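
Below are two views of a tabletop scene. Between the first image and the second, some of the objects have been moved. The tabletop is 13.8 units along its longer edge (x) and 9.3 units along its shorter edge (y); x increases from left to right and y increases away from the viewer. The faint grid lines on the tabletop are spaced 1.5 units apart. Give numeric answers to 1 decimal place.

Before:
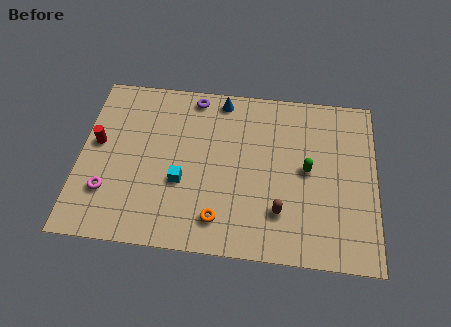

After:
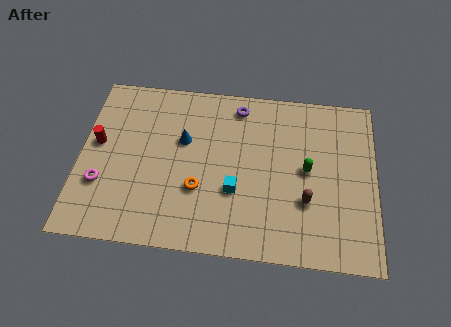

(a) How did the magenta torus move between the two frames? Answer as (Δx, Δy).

(-0.3, 0.4)

From the two frames, the magenta torus sits at roughly (1.4, 2.6) before and (1.1, 3.0) after.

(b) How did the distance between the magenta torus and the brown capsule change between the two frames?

+1.5

The distance was about 8.0 in the first image and 9.5 in the second, so they moved 1.5 units further apart.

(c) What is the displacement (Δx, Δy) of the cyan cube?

(2.5, -0.2)

The cyan cube started near (4.8, 3.5) and ended near (7.3, 3.3).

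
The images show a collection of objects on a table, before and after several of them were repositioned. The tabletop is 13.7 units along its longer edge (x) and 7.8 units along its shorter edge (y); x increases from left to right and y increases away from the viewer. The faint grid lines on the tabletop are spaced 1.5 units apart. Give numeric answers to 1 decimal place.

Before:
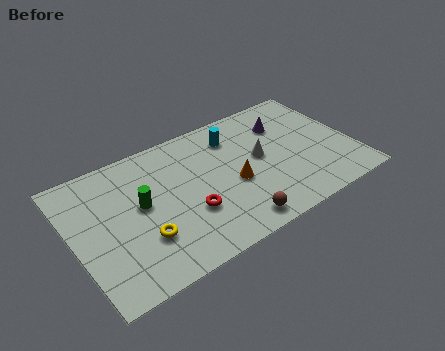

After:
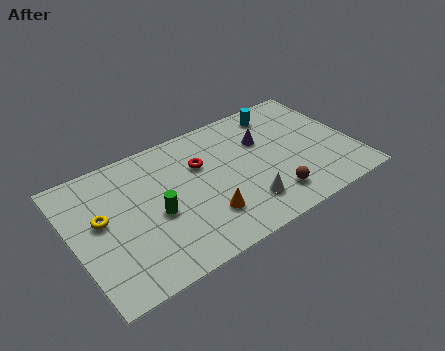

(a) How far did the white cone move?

2.7

The white cone was near (9.2, 4.2) before and (8.0, 1.8) after, so it travelled √(1.2² + 2.4²) ≈ 2.7 units.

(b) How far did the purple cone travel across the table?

1.3

From (10.7, 5.7) to (9.5, 5.2), the purple cone covered √(1.2² + 0.5²) ≈ 1.3 units.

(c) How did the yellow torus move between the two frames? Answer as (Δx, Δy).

(-1.7, 2.0)

The yellow torus was at about (3.1, 2.4) and moved to about (1.4, 4.4).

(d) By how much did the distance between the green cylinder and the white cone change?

-1.5

Before: roughly 5.9 units apart; after: 4.4. That's 1.5 units closer together.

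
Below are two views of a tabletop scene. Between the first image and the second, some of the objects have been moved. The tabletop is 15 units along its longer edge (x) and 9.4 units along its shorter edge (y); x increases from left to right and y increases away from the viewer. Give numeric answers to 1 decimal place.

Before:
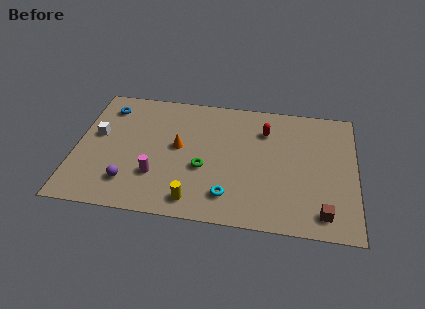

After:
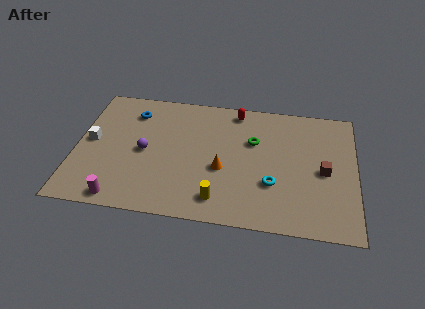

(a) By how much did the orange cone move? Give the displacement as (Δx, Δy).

(2.4, -1.3)

From the two frames, the orange cone sits at roughly (5.5, 5.1) before and (7.9, 3.8) after.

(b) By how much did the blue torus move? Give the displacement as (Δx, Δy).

(1.4, -0.2)

The blue torus was at about (1.5, 7.6) and moved to about (2.9, 7.4).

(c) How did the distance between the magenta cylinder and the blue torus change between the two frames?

+0.9

They were about 5.6 units apart before and 6.5 after — 0.9 units further apart.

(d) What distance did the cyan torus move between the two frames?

2.6

From (8.3, 1.9) to (10.6, 3.1), the cyan torus covered √(2.3² + 1.2²) ≈ 2.6 units.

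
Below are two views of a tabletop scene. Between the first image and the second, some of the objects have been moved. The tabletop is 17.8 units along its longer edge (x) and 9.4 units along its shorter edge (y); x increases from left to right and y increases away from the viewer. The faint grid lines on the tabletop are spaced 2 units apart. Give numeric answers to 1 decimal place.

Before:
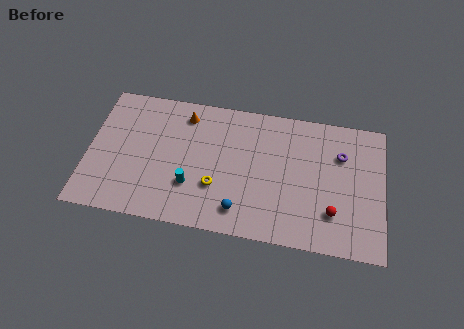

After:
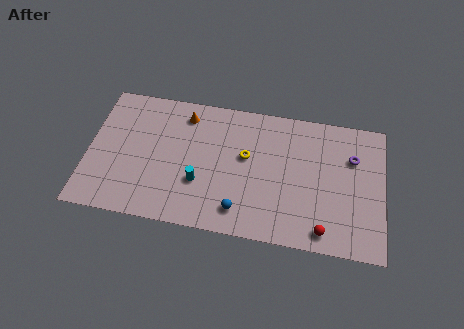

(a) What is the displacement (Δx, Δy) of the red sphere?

(-0.5, -1.3)

The red sphere was at about (14.8, 2.5) and moved to about (14.3, 1.2).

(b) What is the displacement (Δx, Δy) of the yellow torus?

(1.7, 2.4)

The yellow torus started near (7.8, 3.1) and ended near (9.5, 5.5).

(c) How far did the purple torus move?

0.7

The purple torus moved from about (15.2, 6.6) to (15.9, 6.5), a distance of √(0.7² + 0.1²) ≈ 0.7.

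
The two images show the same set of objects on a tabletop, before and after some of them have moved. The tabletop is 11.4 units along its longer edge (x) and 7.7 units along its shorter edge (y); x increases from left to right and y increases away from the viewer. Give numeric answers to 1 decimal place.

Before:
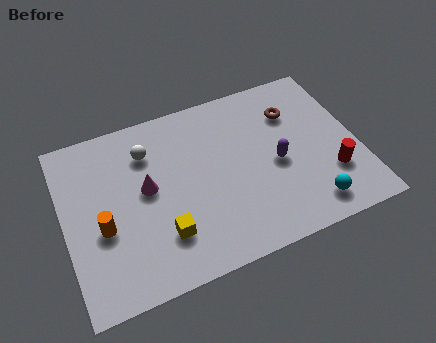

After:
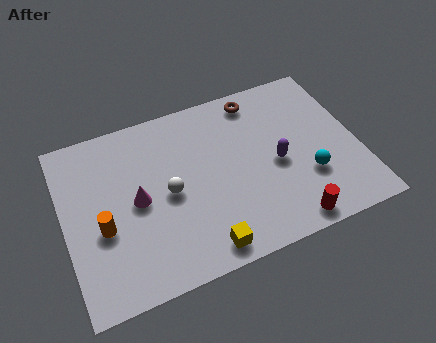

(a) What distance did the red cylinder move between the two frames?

2.4

From (10.2, 2.3) to (8.3, 0.8), the red cylinder covered √(1.9² + 1.5²) ≈ 2.4 units.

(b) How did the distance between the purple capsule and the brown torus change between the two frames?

+0.9

The distance was about 2.3 in the first image and 3.2 in the second, so they moved 0.9 units further apart.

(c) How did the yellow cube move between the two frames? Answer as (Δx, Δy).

(1.4, -1.1)

From the two frames, the yellow cube sits at roughly (3.6, 2.0) before and (5.0, 0.9) after.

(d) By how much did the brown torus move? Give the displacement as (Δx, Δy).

(-1.3, 1.1)

The brown torus started near (9.1, 5.6) and ended near (7.8, 6.7).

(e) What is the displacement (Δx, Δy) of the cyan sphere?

(0.1, 1.3)

The cyan sphere started near (9.2, 1.2) and ended near (9.3, 2.5).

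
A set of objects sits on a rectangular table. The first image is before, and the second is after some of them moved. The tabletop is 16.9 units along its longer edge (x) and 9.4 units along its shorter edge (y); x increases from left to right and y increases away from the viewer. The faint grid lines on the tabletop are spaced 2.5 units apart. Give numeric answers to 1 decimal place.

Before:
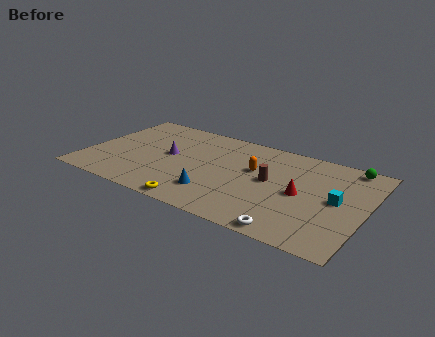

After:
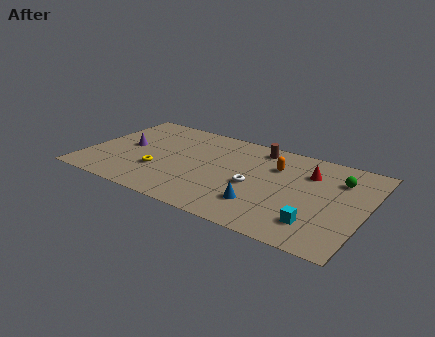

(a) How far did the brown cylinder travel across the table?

3.3

The brown cylinder was near (11.2, 5.0) before and (10.0, 8.1) after, so it travelled √(1.2² + 3.1²) ≈ 3.3 units.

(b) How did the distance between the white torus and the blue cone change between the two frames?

-3.2

The distance was about 5.0 in the first image and 1.8 in the second, so they moved 3.2 units closer together.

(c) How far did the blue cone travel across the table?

2.8

From (8.2, 2.3) to (11.0, 2.4), the blue cone covered √(2.8² + 0.1²) ≈ 2.8 units.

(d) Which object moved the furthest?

the white torus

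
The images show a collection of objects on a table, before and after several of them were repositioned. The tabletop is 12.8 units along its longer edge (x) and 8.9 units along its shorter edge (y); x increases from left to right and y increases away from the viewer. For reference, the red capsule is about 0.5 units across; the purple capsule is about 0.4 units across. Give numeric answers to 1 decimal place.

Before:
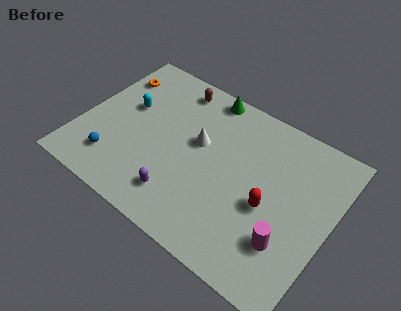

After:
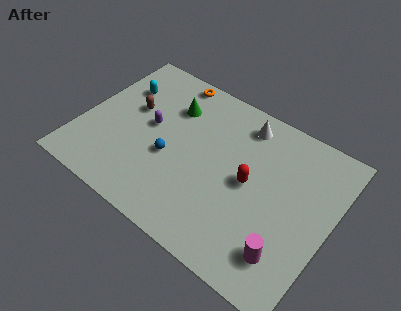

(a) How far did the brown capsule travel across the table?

3.0

The brown capsule was near (4.1, 7.7) before and (2.3, 5.3) after, so it travelled √(1.8² + 2.4²) ≈ 3.0 units.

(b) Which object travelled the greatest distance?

the purple capsule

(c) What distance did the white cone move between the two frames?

3.0

From (5.9, 5.2) to (7.8, 7.5), the white cone covered √(1.9² + 2.3²) ≈ 3.0 units.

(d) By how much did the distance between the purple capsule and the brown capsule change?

-4.9

Before: roughly 6.1 units apart; after: 1.2. That's 4.9 units closer together.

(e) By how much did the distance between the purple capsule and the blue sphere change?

-1.7

Before: roughly 3.5 units apart; after: 1.8. That's 1.7 units closer together.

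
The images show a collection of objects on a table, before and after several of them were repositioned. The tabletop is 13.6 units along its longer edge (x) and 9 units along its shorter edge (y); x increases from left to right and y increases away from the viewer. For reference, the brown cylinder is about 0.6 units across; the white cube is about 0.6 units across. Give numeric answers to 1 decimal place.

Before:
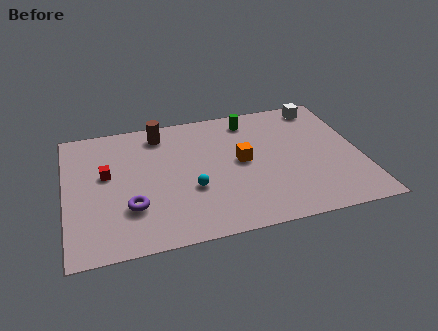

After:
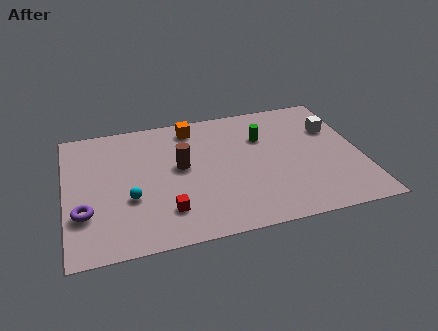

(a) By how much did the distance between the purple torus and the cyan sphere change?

-0.7

Before: roughly 2.9 units apart; after: 2.2. That's 0.7 units closer together.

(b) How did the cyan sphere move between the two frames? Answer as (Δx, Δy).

(-2.8, 0.0)

From the two frames, the cyan sphere sits at roughly (5.7, 3.3) before and (2.9, 3.3) after.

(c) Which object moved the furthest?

the red cube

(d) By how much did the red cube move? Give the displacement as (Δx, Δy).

(2.6, -3.1)

From the two frames, the red cube sits at roughly (1.9, 5.2) before and (4.5, 2.1) after.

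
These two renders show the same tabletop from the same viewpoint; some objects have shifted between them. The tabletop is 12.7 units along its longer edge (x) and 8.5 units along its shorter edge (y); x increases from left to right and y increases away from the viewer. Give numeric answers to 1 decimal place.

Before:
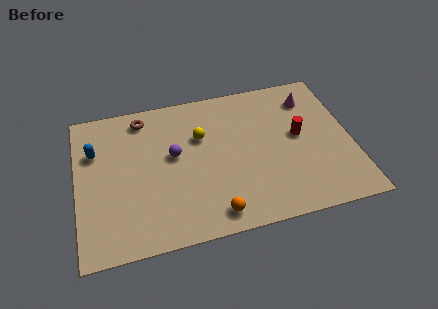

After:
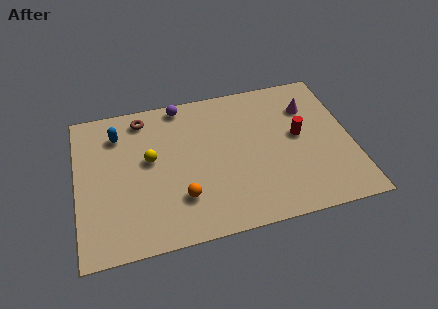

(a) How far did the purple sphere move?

2.9

The purple sphere moved from about (4.5, 4.8) to (5.0, 7.7), a distance of √(0.5² + 2.9²) ≈ 2.9.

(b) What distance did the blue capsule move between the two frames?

1.4

The blue capsule was near (0.9, 5.8) before and (2.0, 6.6) after, so it travelled √(1.1² + 0.8²) ≈ 1.4 units.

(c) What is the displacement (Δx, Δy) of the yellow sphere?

(-2.4, -0.8)

The yellow sphere was at about (5.8, 5.6) and moved to about (3.4, 4.8).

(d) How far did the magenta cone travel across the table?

0.5

From (11.0, 6.7) to (10.9, 6.2), the magenta cone covered √(0.1² + 0.5²) ≈ 0.5 units.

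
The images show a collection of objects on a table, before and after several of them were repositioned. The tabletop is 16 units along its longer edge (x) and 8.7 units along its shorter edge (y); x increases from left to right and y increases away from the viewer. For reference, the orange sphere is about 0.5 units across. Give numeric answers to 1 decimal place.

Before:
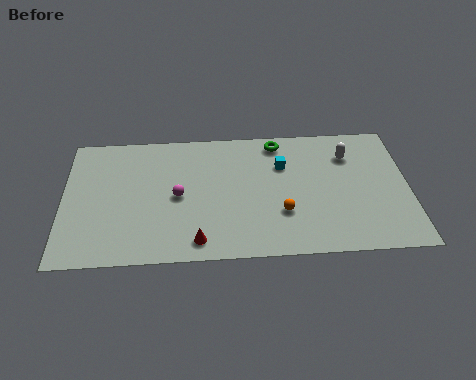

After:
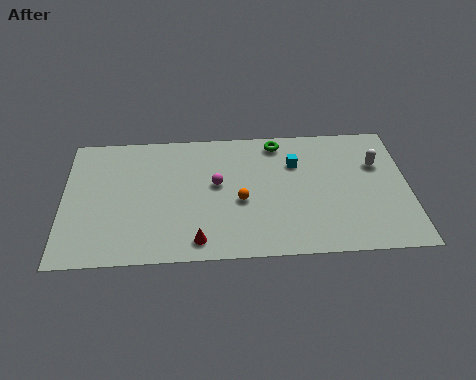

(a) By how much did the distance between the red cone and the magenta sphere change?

+0.7

They were about 3.1 units apart before and 3.8 after — 0.7 units further apart.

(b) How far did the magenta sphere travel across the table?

1.9

From (5.3, 4.2) to (7.1, 4.9), the magenta sphere covered √(1.8² + 0.7²) ≈ 1.9 units.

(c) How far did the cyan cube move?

0.6

The cyan cube moved from about (10.2, 6.0) to (10.8, 6.1), a distance of √(0.6² + 0.1²) ≈ 0.6.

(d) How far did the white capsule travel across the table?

1.5

From (13.3, 6.5) to (14.6, 5.8), the white capsule covered √(1.3² + 0.7²) ≈ 1.5 units.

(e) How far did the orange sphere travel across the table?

2.1

From (10.1, 2.8) to (8.2, 3.7), the orange sphere covered √(1.9² + 0.9²) ≈ 2.1 units.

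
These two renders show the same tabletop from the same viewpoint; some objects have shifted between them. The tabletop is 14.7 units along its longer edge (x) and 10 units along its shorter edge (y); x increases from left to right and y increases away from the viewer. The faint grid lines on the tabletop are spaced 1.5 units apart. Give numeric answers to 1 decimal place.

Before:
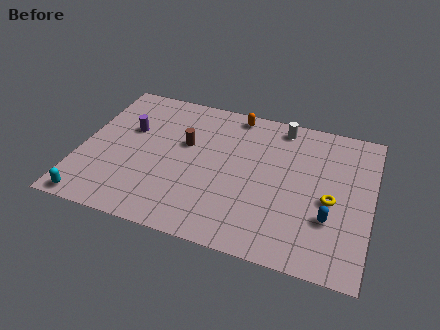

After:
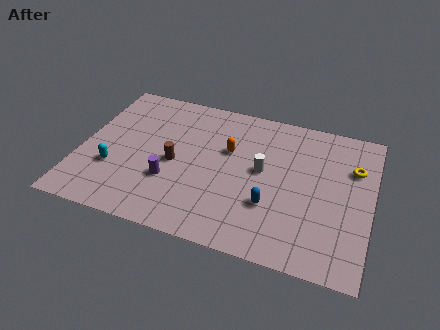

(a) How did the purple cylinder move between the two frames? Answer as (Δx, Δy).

(2.4, -3.0)

From the two frames, the purple cylinder sits at roughly (2.3, 6.3) before and (4.7, 3.3) after.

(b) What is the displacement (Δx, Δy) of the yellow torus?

(1.0, 2.5)

The yellow torus was at about (12.7, 4.4) and moved to about (13.7, 6.9).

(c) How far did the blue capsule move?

2.9

From (12.7, 3.2) to (9.8, 3.2), the blue capsule covered √(2.9² + 0.0²) ≈ 2.9 units.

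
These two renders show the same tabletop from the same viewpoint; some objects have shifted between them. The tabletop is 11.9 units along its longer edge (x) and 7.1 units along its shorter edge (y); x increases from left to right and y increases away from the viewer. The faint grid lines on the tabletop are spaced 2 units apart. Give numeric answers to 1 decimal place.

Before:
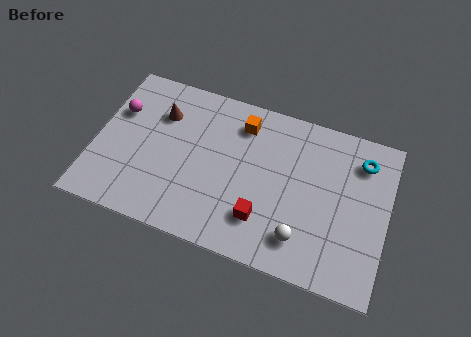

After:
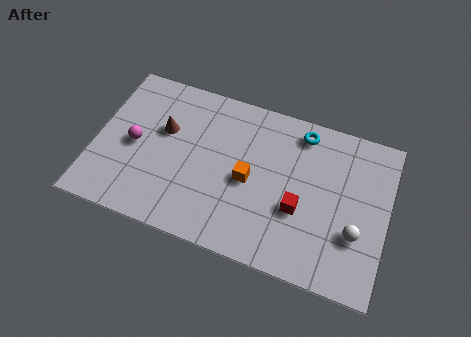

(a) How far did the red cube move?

1.7

The red cube was near (7.0, 1.8) before and (8.4, 2.7) after, so it travelled √(1.4² + 0.9²) ≈ 1.7 units.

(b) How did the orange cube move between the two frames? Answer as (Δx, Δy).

(0.5, -2.4)

The orange cube was at about (5.8, 5.7) and moved to about (6.3, 3.3).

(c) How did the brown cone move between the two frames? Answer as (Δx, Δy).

(0.2, -0.7)

The brown cone started near (2.5, 5.1) and ended near (2.7, 4.4).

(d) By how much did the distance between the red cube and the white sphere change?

+0.7

The distance was about 1.6 in the first image and 2.3 in the second, so they moved 0.7 units further apart.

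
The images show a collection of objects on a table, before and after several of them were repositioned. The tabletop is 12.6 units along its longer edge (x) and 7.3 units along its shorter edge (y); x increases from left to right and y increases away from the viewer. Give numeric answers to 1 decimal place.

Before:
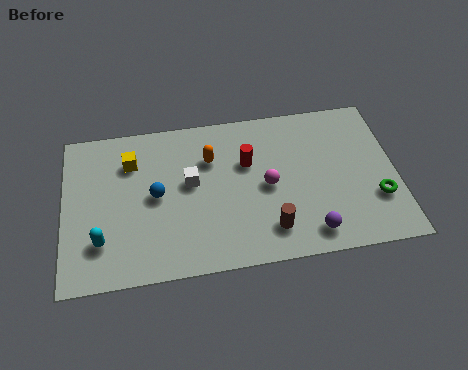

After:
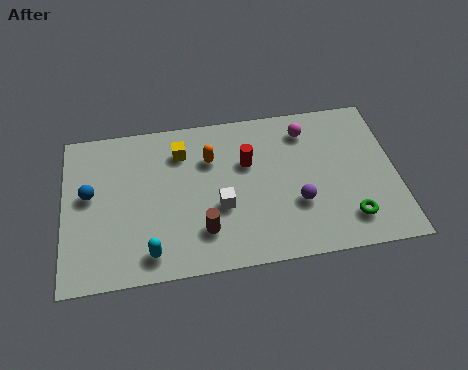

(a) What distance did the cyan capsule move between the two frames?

2.0

From (1.4, 1.9) to (3.2, 1.1), the cyan capsule covered √(1.8² + 0.8²) ≈ 2.0 units.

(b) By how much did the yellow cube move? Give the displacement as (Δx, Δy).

(1.9, 0.2)

The yellow cube started near (2.6, 5.4) and ended near (4.5, 5.6).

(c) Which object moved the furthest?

the magenta sphere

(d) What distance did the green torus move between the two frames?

1.4

The green torus moved from about (11.8, 2.3) to (10.7, 1.5), a distance of √(1.1² + 0.8²) ≈ 1.4.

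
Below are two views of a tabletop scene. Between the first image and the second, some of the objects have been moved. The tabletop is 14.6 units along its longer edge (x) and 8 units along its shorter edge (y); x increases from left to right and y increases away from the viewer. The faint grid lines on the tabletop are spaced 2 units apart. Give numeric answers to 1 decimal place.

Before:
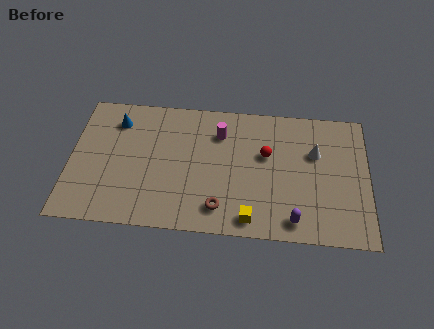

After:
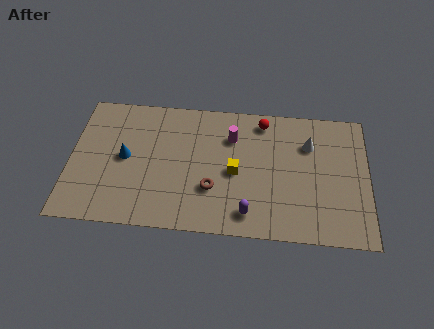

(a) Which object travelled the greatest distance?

the yellow cube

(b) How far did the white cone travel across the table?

0.6

The white cone was near (12.0, 5.2) before and (11.7, 5.7) after, so it travelled √(0.3² + 0.5²) ≈ 0.6 units.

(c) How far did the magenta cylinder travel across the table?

0.6

The magenta cylinder moved from about (7.3, 6.0) to (7.9, 5.8), a distance of √(0.6² + 0.2²) ≈ 0.6.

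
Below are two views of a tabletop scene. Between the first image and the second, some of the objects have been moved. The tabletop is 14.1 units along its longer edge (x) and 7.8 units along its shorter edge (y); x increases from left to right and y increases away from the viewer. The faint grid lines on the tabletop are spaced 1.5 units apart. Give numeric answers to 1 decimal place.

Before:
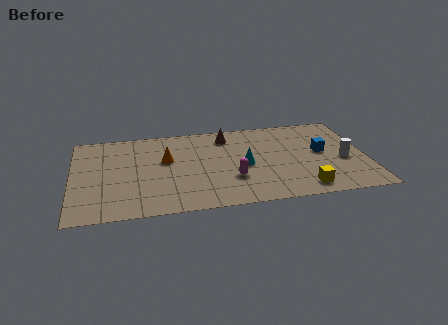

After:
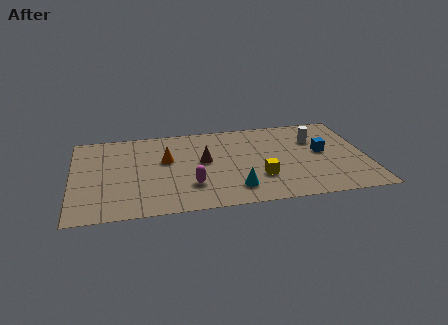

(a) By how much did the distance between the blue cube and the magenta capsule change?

+2.0

Before: roughly 4.7 units apart; after: 6.7. That's 2.0 units further apart.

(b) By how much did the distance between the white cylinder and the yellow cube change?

+1.1

The distance was about 3.0 in the first image and 4.1 in the second, so they moved 1.1 units further apart.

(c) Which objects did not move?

the blue cube and the orange cone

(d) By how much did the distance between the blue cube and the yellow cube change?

+0.3

They were about 3.3 units apart before and 3.6 after — 0.3 units further apart.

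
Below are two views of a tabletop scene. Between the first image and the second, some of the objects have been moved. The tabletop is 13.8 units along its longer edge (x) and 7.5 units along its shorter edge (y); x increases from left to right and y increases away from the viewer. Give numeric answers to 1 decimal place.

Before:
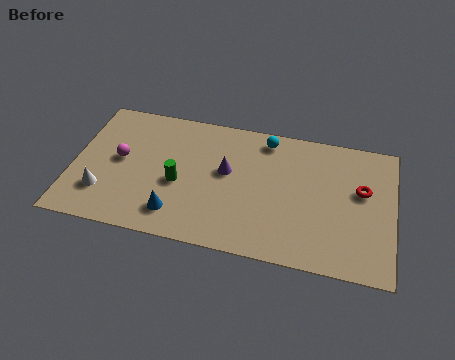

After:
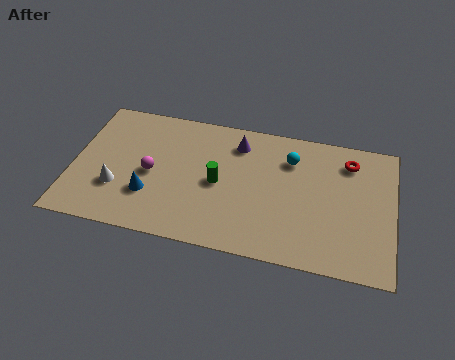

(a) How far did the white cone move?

0.7

The white cone was near (1.4, 2.0) before and (2.0, 2.4) after, so it travelled √(0.6² + 0.4²) ≈ 0.7 units.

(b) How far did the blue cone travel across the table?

1.4

The blue cone was near (4.6, 1.5) before and (3.4, 2.3) after, so it travelled √(1.2² + 0.8²) ≈ 1.4 units.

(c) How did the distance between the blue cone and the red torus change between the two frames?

+0.8

The distance was about 8.4 in the first image and 9.2 in the second, so they moved 0.8 units further apart.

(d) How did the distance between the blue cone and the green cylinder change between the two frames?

+1.5

They were about 1.7 units apart before and 3.2 after — 1.5 units further apart.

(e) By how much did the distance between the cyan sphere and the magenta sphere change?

-0.4

Before: roughly 6.7 units apart; after: 6.3. That's 0.4 units closer together.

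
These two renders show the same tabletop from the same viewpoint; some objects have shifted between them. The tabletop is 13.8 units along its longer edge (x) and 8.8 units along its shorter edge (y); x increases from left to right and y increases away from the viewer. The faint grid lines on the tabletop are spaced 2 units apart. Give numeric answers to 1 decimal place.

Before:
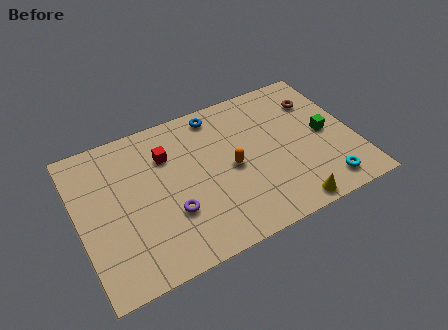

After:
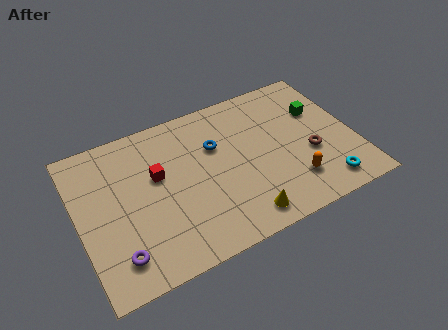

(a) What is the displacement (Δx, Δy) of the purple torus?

(-2.8, -1.2)

From the two frames, the purple torus sits at roughly (4.4, 2.9) before and (1.6, 1.7) after.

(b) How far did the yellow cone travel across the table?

2.3

The yellow cone was near (10.0, 0.8) before and (7.7, 1.2) after, so it travelled √(2.3² + 0.4²) ≈ 2.3 units.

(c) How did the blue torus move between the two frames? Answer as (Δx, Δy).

(-0.3, -1.9)

The blue torus was at about (7.3, 7.7) and moved to about (7.0, 5.8).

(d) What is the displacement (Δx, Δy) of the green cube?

(-0.1, 1.5)

From the two frames, the green cube sits at roughly (12.4, 4.3) before and (12.3, 5.8) after.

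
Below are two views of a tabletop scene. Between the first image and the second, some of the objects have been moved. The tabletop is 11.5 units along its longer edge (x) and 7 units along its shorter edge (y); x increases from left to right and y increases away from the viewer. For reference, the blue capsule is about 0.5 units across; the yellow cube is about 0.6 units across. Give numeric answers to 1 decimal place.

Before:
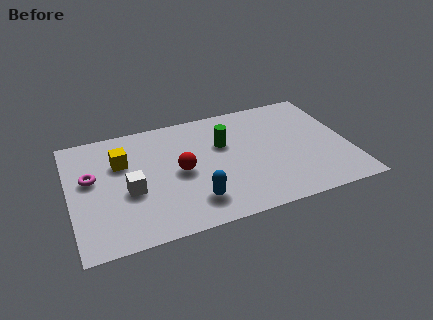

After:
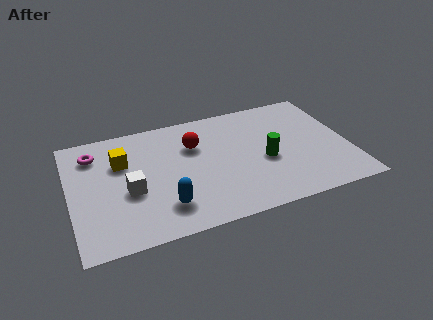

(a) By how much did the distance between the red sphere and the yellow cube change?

+0.4

Before: roughly 2.6 units apart; after: 3.0. That's 0.4 units further apart.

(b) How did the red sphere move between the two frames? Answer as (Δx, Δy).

(0.7, 1.4)

From the two frames, the red sphere sits at roughly (4.5, 3.4) before and (5.2, 4.8) after.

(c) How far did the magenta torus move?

1.4

From (0.9, 4.1) to (1.1, 5.5), the magenta torus covered √(0.2² + 1.4²) ≈ 1.4 units.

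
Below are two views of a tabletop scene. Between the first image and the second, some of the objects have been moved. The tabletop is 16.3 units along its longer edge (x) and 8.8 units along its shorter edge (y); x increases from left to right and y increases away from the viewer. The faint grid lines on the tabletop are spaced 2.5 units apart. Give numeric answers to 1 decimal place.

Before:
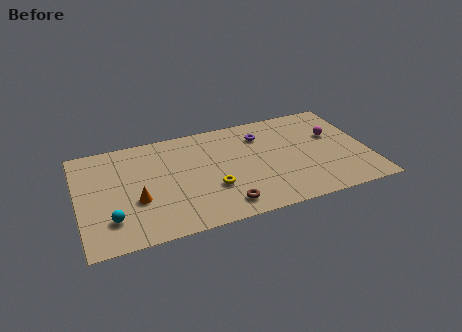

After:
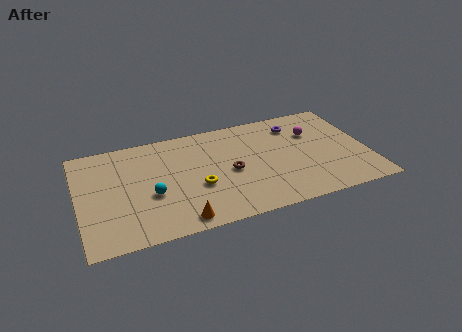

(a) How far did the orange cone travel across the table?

3.2

The orange cone moved from about (3.2, 3.3) to (5.4, 1.0), a distance of √(2.2² + 2.3²) ≈ 3.2.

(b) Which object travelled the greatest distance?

the orange cone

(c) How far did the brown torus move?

2.8

The brown torus was near (7.9, 1.4) before and (8.5, 4.1) after, so it travelled √(0.6² + 2.7²) ≈ 2.8 units.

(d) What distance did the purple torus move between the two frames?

2.0

The purple torus moved from about (10.5, 6.7) to (12.5, 7.0), a distance of √(2.0² + 0.3²) ≈ 2.0.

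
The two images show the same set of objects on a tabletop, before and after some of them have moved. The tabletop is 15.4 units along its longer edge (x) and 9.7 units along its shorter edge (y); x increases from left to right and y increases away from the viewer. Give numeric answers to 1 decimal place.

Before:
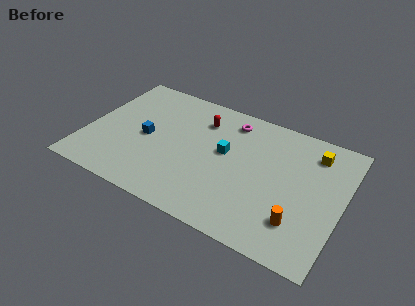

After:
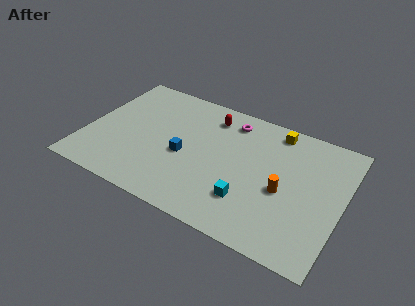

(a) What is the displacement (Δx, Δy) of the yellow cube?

(-2.4, 0.7)

The yellow cube started near (13.4, 7.8) and ended near (11.0, 8.5).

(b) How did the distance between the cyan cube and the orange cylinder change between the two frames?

-3.2

Before: roughly 5.7 units apart; after: 2.5. That's 3.2 units closer together.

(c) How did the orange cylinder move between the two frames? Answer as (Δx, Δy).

(-1.1, 1.8)

The orange cylinder started near (13.1, 2.4) and ended near (12.0, 4.2).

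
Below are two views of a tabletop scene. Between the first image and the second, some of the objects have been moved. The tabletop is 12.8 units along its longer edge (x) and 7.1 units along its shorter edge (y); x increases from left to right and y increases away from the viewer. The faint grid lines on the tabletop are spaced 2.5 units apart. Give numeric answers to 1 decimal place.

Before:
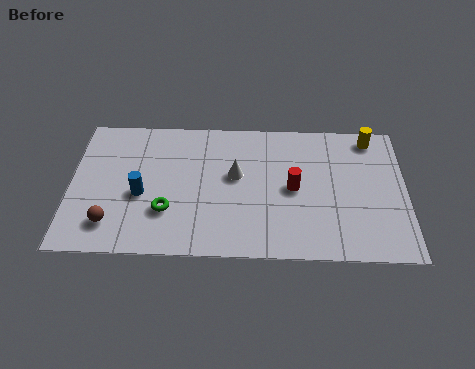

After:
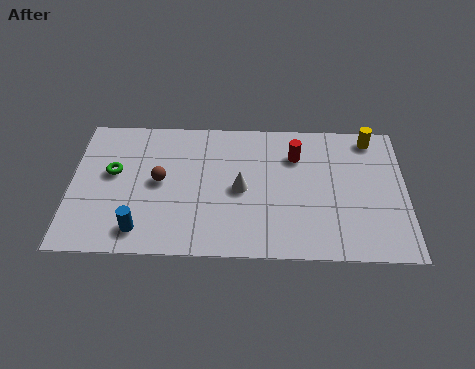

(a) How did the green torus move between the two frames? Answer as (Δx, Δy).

(-2.1, 1.9)

The green torus was at about (3.7, 2.2) and moved to about (1.6, 4.1).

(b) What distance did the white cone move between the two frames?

0.7

From (6.3, 4.1) to (6.5, 3.4), the white cone covered √(0.2² + 0.7²) ≈ 0.7 units.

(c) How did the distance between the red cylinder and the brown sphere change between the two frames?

-1.8

Before: roughly 7.2 units apart; after: 5.4. That's 1.8 units closer together.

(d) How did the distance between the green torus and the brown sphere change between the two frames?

-0.4

Before: roughly 2.2 units apart; after: 1.8. That's 0.4 units closer together.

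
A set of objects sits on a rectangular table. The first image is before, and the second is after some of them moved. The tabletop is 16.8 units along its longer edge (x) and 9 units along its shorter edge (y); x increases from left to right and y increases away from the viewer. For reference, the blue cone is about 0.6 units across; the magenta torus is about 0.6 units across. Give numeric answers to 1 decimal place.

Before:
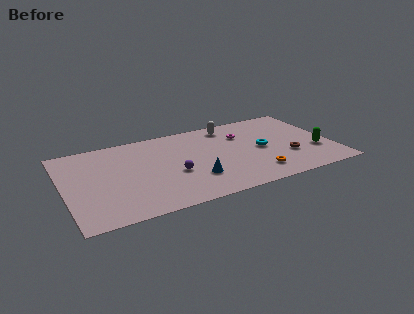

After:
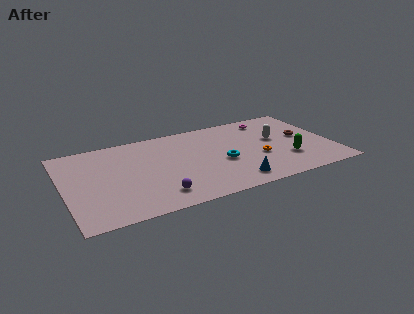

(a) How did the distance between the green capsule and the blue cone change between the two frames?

-4.0

Before: roughly 7.8 units apart; after: 3.8. That's 4.0 units closer together.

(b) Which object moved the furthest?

the white capsule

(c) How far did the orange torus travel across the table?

1.7

The orange torus moved from about (11.7, 1.8) to (12.1, 3.5), a distance of √(0.4² + 1.7²) ≈ 1.7.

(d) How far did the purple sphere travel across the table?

2.2

The purple sphere was near (6.7, 3.6) before and (5.5, 1.7) after, so it travelled √(1.2² + 1.9²) ≈ 2.2 units.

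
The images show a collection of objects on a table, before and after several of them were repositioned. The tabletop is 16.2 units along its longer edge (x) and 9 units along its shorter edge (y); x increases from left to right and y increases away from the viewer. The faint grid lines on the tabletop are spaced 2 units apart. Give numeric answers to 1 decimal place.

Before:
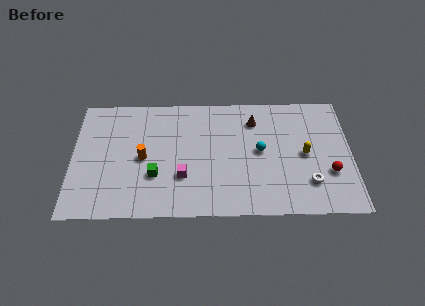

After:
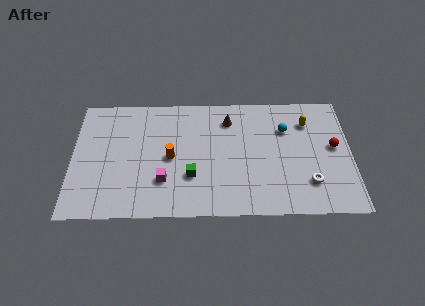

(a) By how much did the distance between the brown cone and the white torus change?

+1.0

Before: roughly 5.6 units apart; after: 6.6. That's 1.0 units further apart.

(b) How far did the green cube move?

2.1

The green cube moved from about (4.8, 3.0) to (6.9, 2.9), a distance of √(2.1² + 0.1²) ≈ 2.1.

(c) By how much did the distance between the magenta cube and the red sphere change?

+1.7

The distance was about 8.5 in the first image and 10.2 in the second, so they moved 1.7 units further apart.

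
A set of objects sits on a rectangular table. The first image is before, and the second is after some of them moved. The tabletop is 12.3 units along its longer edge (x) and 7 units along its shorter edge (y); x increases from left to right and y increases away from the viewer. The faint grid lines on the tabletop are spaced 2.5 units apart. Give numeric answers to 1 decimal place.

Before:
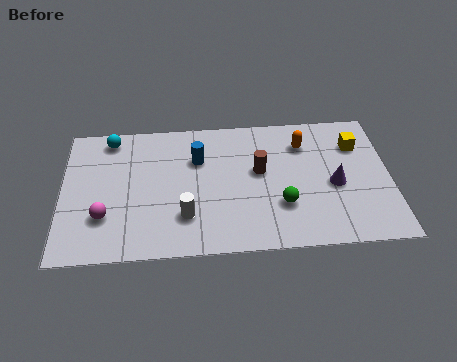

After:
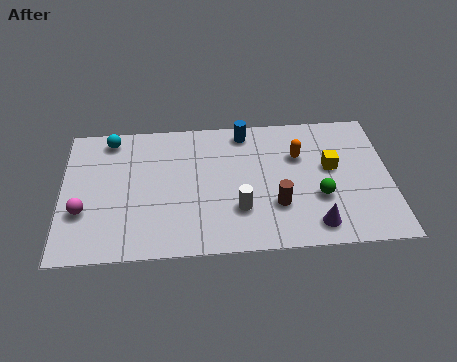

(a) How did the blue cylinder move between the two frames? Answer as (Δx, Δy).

(1.8, 1.3)

The blue cylinder was at about (5.1, 4.8) and moved to about (6.9, 6.1).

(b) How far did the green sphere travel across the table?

1.4

The green sphere moved from about (8.2, 2.2) to (9.6, 2.5), a distance of √(1.4² + 0.3²) ≈ 1.4.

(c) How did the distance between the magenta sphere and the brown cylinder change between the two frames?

+1.1

Before: roughly 6.1 units apart; after: 7.2. That's 1.1 units further apart.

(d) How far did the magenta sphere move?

0.9

The magenta sphere moved from about (1.6, 2.1) to (0.8, 2.4), a distance of √(0.8² + 0.3²) ≈ 0.9.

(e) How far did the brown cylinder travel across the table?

1.9

The brown cylinder moved from about (7.4, 4.0) to (8.0, 2.2), a distance of √(0.6² + 1.8²) ≈ 1.9.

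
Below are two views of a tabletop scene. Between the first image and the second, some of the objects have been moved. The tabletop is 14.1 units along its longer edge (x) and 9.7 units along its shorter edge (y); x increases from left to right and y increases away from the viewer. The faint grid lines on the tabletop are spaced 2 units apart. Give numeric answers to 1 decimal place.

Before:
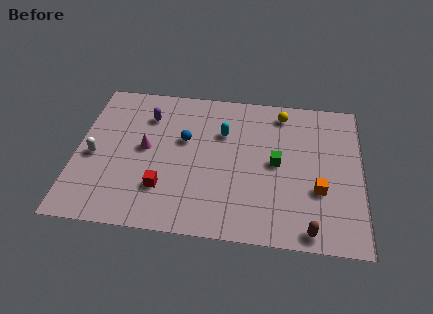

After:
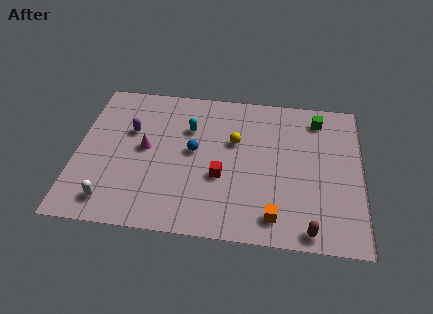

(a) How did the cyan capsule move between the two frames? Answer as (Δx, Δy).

(-1.7, 0.1)

The cyan capsule was at about (7.2, 6.6) and moved to about (5.5, 6.7).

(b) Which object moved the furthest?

the green cube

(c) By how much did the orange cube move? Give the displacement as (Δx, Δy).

(-2.1, -1.9)

The orange cube started near (12.0, 3.4) and ended near (9.9, 1.5).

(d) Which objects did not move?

the magenta cone and the brown capsule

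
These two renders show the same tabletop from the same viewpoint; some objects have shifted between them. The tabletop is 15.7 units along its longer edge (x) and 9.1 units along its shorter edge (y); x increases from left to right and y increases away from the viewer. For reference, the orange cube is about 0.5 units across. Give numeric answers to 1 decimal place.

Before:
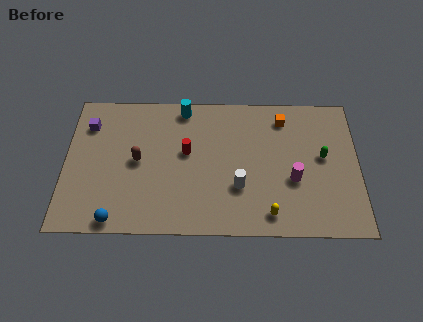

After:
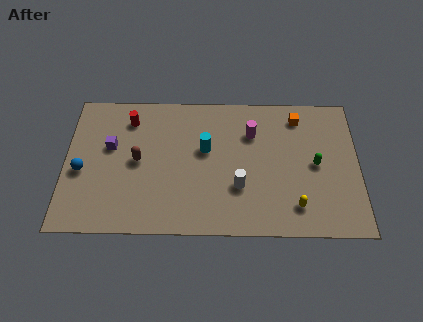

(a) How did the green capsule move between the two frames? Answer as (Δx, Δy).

(-0.4, -0.5)

The green capsule started near (13.8, 5.0) and ended near (13.4, 4.5).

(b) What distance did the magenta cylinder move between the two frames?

3.7

From (12.2, 3.5) to (10.0, 6.5), the magenta cylinder covered √(2.2² + 3.0²) ≈ 3.7 units.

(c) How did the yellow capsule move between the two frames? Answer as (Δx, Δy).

(1.4, 0.5)

The yellow capsule was at about (10.9, 1.3) and moved to about (12.3, 1.8).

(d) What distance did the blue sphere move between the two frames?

3.6

The blue sphere moved from about (2.8, 0.8) to (0.9, 3.9), a distance of √(1.9² + 3.1²) ≈ 3.6.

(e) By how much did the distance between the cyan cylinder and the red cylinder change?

+1.6

They were about 2.9 units apart before and 4.5 after — 1.6 units further apart.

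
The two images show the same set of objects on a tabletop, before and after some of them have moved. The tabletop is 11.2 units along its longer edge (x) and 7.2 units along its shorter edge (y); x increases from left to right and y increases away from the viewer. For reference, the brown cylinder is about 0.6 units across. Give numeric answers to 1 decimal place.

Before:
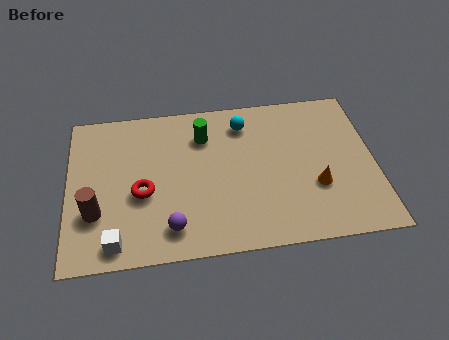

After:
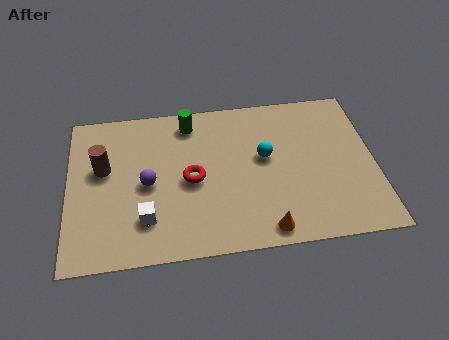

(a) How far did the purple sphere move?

2.2

The purple sphere was near (3.7, 1.3) before and (2.9, 3.4) after, so it travelled √(0.8² + 2.1²) ≈ 2.2 units.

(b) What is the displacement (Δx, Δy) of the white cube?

(1.1, 0.9)

The white cube was at about (1.7, 0.9) and moved to about (2.8, 1.8).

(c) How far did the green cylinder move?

0.9

The green cylinder moved from about (5.0, 5.4) to (4.5, 6.1), a distance of √(0.5² + 0.7²) ≈ 0.9.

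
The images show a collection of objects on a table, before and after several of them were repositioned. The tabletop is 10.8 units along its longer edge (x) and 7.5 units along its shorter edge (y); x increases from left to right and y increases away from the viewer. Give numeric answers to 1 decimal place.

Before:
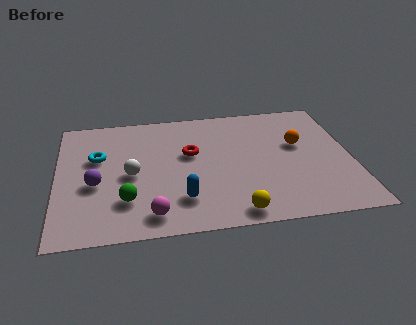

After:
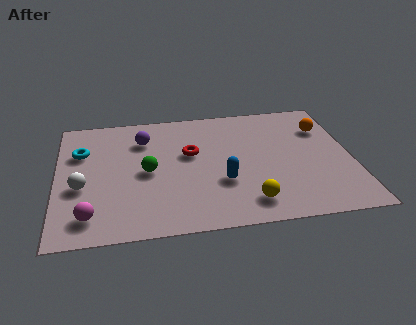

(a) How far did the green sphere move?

1.8

From (2.5, 2.0) to (3.3, 3.6), the green sphere covered √(0.8² + 1.6²) ≈ 1.8 units.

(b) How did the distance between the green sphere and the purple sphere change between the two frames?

+0.4

The distance was about 1.6 in the first image and 2.0 in the second, so they moved 0.4 units further apart.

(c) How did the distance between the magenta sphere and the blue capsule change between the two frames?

+3.7

They were about 1.3 units apart before and 5.0 after — 3.7 units further apart.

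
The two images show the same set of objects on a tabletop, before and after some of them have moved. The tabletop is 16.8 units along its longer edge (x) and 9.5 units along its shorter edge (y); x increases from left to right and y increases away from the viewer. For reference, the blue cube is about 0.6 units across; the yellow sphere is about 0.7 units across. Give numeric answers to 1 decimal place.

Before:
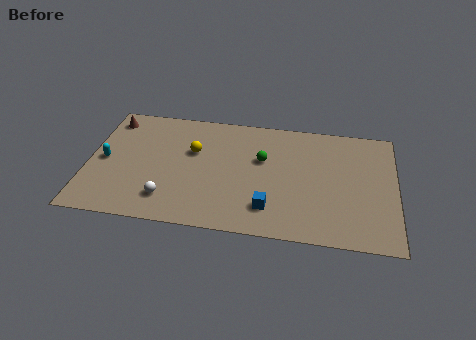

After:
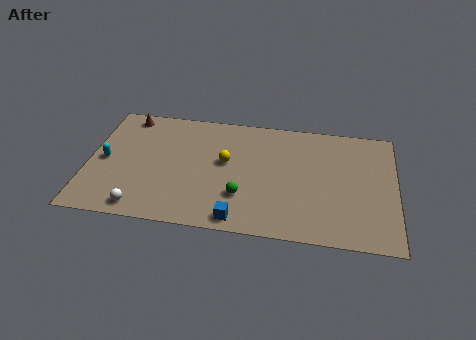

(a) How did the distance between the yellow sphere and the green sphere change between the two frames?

-1.0

The distance was about 3.8 in the first image and 2.8 in the second, so they moved 1.0 units closer together.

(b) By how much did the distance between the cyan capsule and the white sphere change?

-0.3

The distance was about 4.4 in the first image and 4.1 in the second, so they moved 0.3 units closer together.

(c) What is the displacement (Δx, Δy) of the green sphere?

(-1.0, -3.1)

The green sphere was at about (9.5, 5.9) and moved to about (8.5, 2.8).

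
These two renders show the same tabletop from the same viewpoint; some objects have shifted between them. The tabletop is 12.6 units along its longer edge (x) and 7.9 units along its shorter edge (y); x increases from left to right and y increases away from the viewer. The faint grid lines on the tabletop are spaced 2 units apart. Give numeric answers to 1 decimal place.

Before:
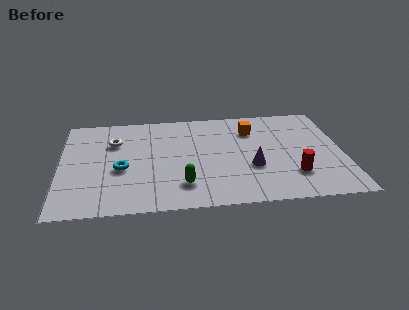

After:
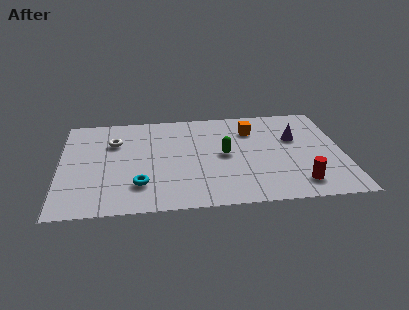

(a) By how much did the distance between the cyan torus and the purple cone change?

+1.8

Before: roughly 5.8 units apart; after: 7.6. That's 1.8 units further apart.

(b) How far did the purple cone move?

2.9

From (8.5, 2.9) to (10.5, 5.0), the purple cone covered √(2.0² + 2.1²) ≈ 2.9 units.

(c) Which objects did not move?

the white torus and the orange cube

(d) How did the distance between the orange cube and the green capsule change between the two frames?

-2.9

Before: roughly 5.2 units apart; after: 2.3. That's 2.9 units closer together.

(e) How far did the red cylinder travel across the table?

0.7

From (10.3, 2.1) to (10.5, 1.4), the red cylinder covered √(0.2² + 0.7²) ≈ 0.7 units.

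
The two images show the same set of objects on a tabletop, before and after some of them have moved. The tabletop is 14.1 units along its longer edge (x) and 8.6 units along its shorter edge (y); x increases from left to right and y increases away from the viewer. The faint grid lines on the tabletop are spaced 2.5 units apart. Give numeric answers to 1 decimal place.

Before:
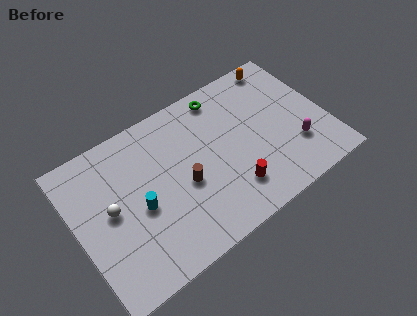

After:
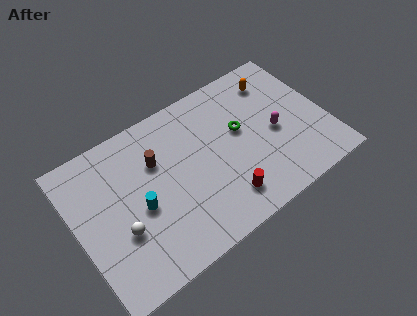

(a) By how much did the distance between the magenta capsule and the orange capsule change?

-2.1

They were about 5.2 units apart before and 3.1 after — 2.1 units closer together.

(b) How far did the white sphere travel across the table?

1.4

The white sphere was near (1.9, 4.5) before and (2.2, 3.1) after, so it travelled √(0.3² + 1.4²) ≈ 1.4 units.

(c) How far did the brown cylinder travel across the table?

2.4

The brown cylinder was near (5.9, 3.7) before and (4.7, 5.8) after, so it travelled √(1.2² + 2.1²) ≈ 2.4 units.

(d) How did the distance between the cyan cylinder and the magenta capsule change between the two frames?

-1.0

Before: roughly 8.8 units apart; after: 7.8. That's 1.0 units closer together.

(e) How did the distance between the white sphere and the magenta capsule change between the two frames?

-1.4

Before: roughly 10.4 units apart; after: 9.0. That's 1.4 units closer together.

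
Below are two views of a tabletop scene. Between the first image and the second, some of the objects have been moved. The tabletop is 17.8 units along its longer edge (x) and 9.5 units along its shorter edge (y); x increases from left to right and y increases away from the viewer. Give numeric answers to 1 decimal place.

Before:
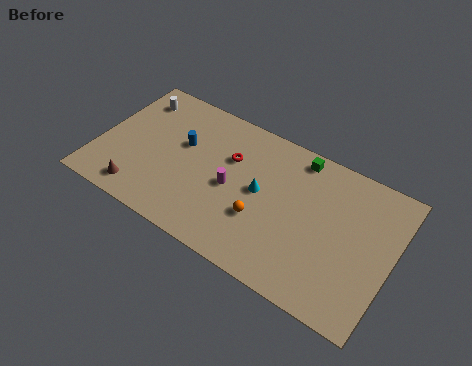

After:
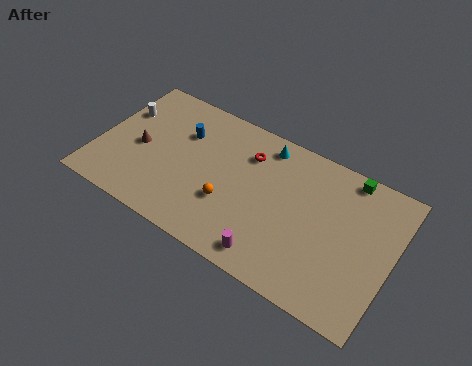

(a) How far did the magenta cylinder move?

4.2

From (8.2, 4.4) to (11.1, 1.3), the magenta cylinder covered √(2.9² + 3.1²) ≈ 4.2 units.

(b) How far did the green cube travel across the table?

3.0

The green cube was near (11.7, 8.4) before and (14.7, 8.6) after, so it travelled √(3.0² + 0.2²) ≈ 3.0 units.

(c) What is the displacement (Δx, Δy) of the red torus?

(1.0, 0.8)

The red torus started near (7.8, 6.3) and ended near (8.8, 7.1).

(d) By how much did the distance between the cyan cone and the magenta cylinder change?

+5.2

Before: roughly 1.8 units apart; after: 7.0. That's 5.2 units further apart.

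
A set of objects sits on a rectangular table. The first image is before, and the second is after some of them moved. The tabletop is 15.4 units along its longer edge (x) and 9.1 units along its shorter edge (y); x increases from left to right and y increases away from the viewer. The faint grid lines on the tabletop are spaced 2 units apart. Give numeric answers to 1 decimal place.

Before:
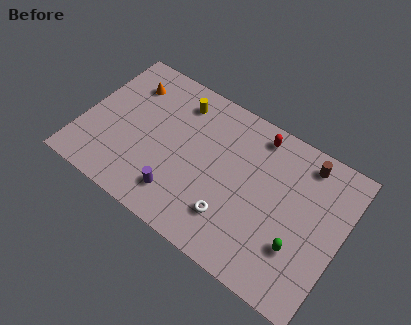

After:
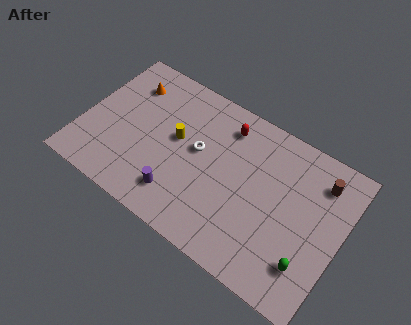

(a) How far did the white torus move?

3.8

From (9.3, 2.3) to (6.8, 5.1), the white torus covered √(2.5² + 2.8²) ≈ 3.8 units.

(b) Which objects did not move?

the purple cylinder and the orange cone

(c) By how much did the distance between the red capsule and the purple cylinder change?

-1.2

Before: roughly 7.0 units apart; after: 5.8. That's 1.2 units closer together.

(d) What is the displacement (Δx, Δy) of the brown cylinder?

(1.0, -0.6)

The brown cylinder started near (12.8, 7.8) and ended near (13.8, 7.2).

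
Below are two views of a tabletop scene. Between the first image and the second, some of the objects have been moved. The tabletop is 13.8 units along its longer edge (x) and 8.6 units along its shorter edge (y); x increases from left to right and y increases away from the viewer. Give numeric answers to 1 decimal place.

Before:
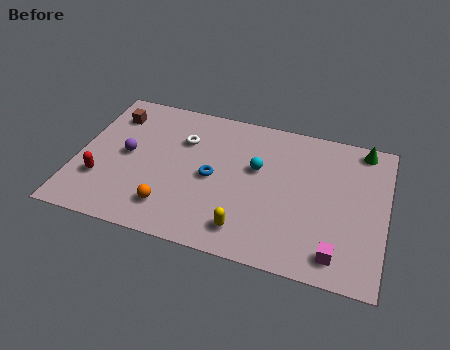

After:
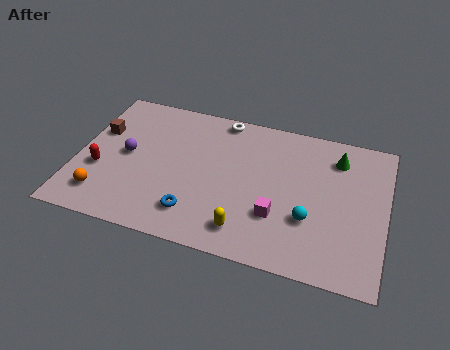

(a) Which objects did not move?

the purple sphere and the yellow capsule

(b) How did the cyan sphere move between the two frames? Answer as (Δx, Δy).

(2.5, -2.3)

The cyan sphere started near (8.0, 5.2) and ended near (10.5, 2.9).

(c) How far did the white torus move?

2.4

The white torus moved from about (4.6, 6.0) to (6.2, 7.8), a distance of √(1.6² + 1.8²) ≈ 2.4.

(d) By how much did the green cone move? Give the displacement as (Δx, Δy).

(-1.1, -0.9)

The green cone started near (12.6, 7.7) and ended near (11.5, 6.8).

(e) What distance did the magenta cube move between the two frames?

3.0

From (11.8, 1.3) to (9.1, 2.7), the magenta cube covered √(2.7² + 1.4²) ≈ 3.0 units.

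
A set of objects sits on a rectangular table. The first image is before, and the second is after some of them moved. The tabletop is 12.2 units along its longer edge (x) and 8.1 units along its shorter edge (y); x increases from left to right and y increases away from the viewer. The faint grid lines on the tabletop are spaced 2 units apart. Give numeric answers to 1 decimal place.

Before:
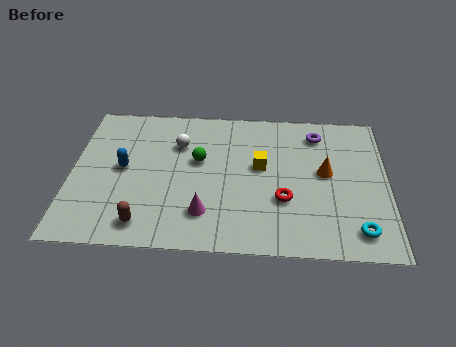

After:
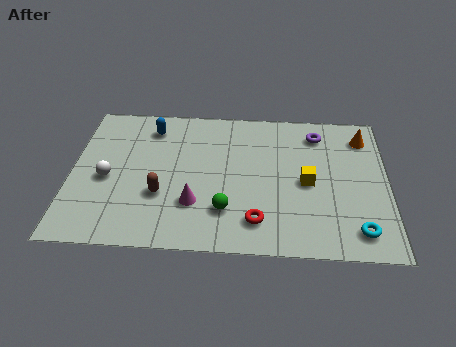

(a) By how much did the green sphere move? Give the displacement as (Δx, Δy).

(1.1, -2.7)

From the two frames, the green sphere sits at roughly (4.9, 4.8) before and (6.0, 2.1) after.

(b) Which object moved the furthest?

the white sphere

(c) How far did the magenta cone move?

0.6

The magenta cone moved from about (5.2, 1.9) to (4.8, 2.4), a distance of √(0.4² + 0.5²) ≈ 0.6.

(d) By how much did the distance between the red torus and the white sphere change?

+1.1

Before: roughly 5.0 units apart; after: 6.1. That's 1.1 units further apart.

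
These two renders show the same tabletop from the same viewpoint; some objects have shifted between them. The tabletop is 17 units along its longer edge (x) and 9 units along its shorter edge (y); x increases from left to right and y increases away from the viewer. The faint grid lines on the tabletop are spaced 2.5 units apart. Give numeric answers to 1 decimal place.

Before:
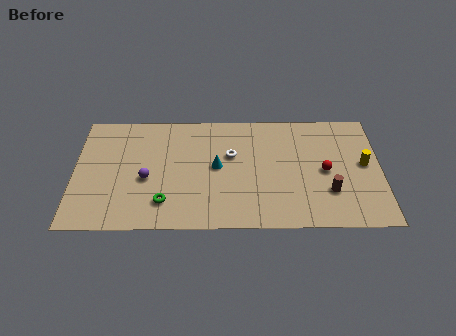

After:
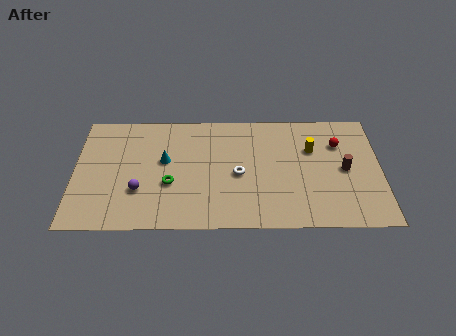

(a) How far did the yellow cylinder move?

3.1

The yellow cylinder moved from about (16.1, 4.8) to (13.2, 6.0), a distance of √(2.9² + 1.2²) ≈ 3.1.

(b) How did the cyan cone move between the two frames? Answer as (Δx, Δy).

(-2.9, 0.5)

The cyan cone started near (7.9, 4.7) and ended near (5.0, 5.2).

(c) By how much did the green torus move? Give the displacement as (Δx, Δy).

(0.3, 1.4)

The green torus was at about (5.0, 2.0) and moved to about (5.3, 3.4).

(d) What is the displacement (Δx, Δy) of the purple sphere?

(-0.4, -0.9)

The purple sphere was at about (4.0, 3.8) and moved to about (3.6, 2.9).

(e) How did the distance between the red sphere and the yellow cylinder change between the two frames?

-0.7

They were about 2.3 units apart before and 1.6 after — 0.7 units closer together.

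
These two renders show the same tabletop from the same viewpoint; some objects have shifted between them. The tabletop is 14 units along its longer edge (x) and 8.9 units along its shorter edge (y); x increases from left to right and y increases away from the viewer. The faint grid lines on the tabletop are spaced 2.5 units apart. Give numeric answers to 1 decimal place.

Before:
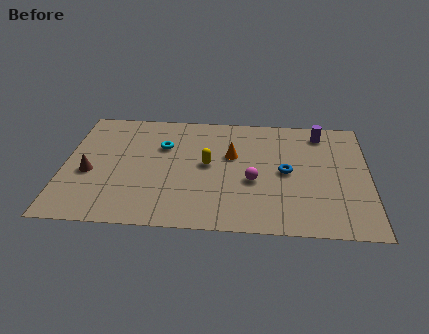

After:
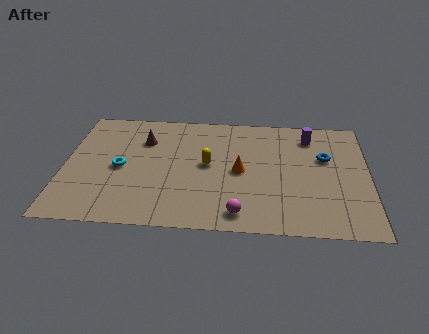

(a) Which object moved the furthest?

the brown cone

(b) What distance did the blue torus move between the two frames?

2.2

The blue torus moved from about (10.2, 4.4) to (12.0, 5.6), a distance of √(1.8² + 1.2²) ≈ 2.2.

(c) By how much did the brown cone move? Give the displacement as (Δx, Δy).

(2.4, 2.7)

The brown cone was at about (1.2, 3.7) and moved to about (3.6, 6.4).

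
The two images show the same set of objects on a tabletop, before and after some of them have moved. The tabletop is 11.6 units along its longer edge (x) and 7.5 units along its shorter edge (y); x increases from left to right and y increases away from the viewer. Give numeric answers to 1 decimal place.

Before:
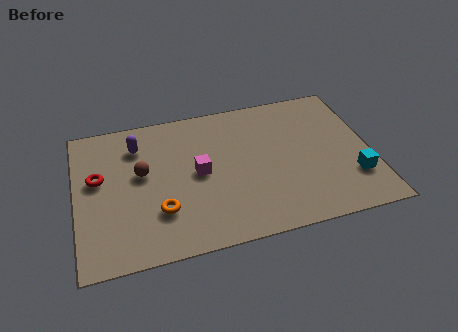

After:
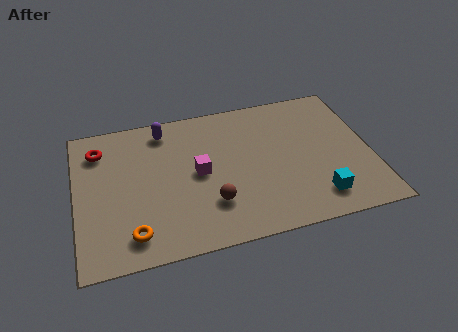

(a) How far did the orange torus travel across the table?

1.4

From (3.2, 2.2) to (2.1, 1.3), the orange torus covered √(1.1² + 0.9²) ≈ 1.4 units.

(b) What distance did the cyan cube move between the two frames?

1.7

The cyan cube was near (10.8, 2.1) before and (9.3, 1.4) after, so it travelled √(1.5² + 0.7²) ≈ 1.7 units.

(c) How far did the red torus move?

1.5

The red torus was near (0.9, 4.4) before and (1.0, 5.9) after, so it travelled √(0.1² + 1.5²) ≈ 1.5 units.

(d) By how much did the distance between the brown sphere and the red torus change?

+4.0

They were about 1.7 units apart before and 5.7 after — 4.0 units further apart.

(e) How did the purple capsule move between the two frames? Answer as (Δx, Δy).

(1.1, 0.6)

The purple capsule started near (2.5, 5.8) and ended near (3.6, 6.4).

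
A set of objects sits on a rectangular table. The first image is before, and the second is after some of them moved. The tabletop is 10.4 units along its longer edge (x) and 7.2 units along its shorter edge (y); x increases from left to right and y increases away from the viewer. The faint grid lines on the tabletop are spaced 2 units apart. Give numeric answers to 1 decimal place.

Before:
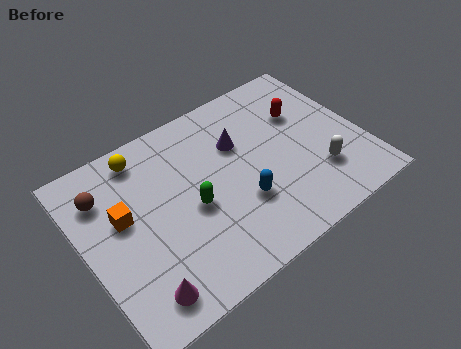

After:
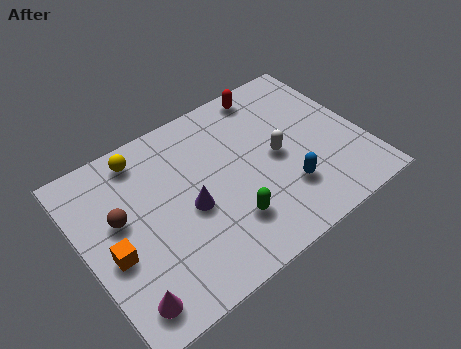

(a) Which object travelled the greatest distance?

the purple cone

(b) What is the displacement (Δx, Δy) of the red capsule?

(-1.0, 1.6)

From the two frames, the red capsule sits at roughly (8.5, 4.8) before and (7.5, 6.4) after.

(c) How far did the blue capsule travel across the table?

1.6

From (5.6, 2.4) to (7.2, 2.0), the blue capsule covered √(1.6² + 0.4²) ≈ 1.6 units.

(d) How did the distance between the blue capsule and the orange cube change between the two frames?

+1.9

Before: roughly 4.5 units apart; after: 6.4. That's 1.9 units further apart.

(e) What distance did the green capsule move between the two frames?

1.7

The green capsule moved from about (3.9, 3.2) to (5.0, 1.9), a distance of √(1.1² + 1.3²) ≈ 1.7.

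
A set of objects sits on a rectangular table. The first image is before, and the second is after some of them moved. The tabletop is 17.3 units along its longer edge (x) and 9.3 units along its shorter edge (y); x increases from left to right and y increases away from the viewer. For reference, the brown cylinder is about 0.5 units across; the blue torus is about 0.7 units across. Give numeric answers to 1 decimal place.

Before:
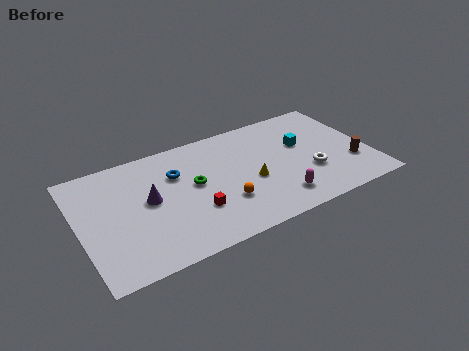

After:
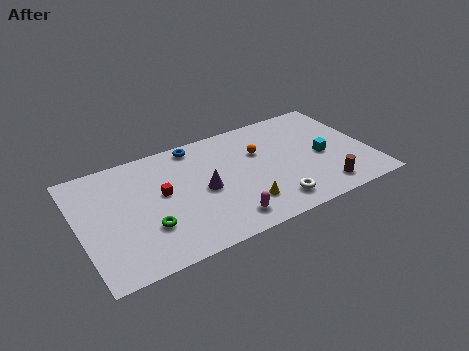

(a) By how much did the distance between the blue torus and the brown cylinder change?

-1.2

They were about 10.8 units apart before and 9.6 after — 1.2 units closer together.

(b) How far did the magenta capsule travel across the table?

3.2

From (11.4, 1.8) to (8.2, 1.5), the magenta capsule covered √(3.2² + 0.3²) ≈ 3.2 units.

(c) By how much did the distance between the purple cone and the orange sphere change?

-0.7

Before: roughly 4.7 units apart; after: 4.0. That's 0.7 units closer together.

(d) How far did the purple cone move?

3.3

The purple cone was near (4.1, 5.0) before and (7.3, 4.4) after, so it travelled √(3.2² + 0.6²) ≈ 3.3 units.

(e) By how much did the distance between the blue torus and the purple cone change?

+1.6

They were about 2.3 units apart before and 3.9 after — 1.6 units further apart.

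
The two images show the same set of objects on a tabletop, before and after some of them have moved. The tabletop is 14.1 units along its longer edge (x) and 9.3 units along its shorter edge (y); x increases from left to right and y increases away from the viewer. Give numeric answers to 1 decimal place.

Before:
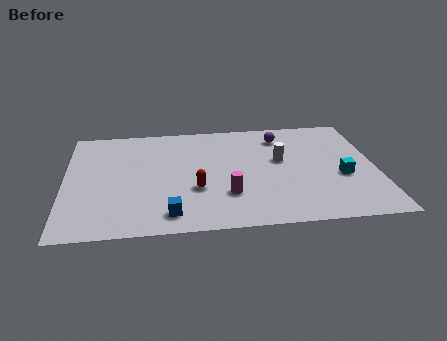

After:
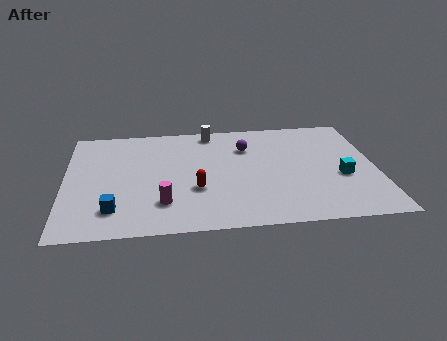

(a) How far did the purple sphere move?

1.8

The purple sphere moved from about (9.9, 7.5) to (8.3, 6.7), a distance of √(1.6² + 0.8²) ≈ 1.8.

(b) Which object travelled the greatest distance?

the white cylinder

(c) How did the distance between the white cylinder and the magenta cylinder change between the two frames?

+2.7

The distance was about 3.7 in the first image and 6.4 in the second, so they moved 2.7 units further apart.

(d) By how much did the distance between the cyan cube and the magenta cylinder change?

+2.9

Before: roughly 5.3 units apart; after: 8.2. That's 2.9 units further apart.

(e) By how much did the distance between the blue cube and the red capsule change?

+1.7

The distance was about 2.2 in the first image and 3.9 in the second, so they moved 1.7 units further apart.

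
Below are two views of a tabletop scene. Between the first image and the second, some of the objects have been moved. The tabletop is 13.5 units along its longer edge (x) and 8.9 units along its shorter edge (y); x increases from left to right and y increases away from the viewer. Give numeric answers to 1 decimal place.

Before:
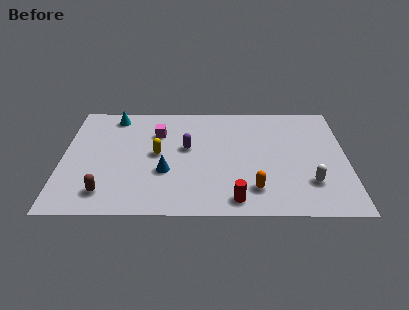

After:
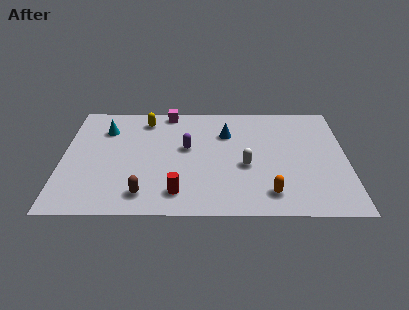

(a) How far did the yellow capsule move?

2.9

From (4.5, 4.6) to (3.9, 7.4), the yellow capsule covered √(0.6² + 2.8²) ≈ 2.9 units.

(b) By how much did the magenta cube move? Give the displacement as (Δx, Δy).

(0.5, 1.8)

From the two frames, the magenta cube sits at roughly (4.5, 6.3) before and (5.0, 8.1) after.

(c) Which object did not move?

the purple capsule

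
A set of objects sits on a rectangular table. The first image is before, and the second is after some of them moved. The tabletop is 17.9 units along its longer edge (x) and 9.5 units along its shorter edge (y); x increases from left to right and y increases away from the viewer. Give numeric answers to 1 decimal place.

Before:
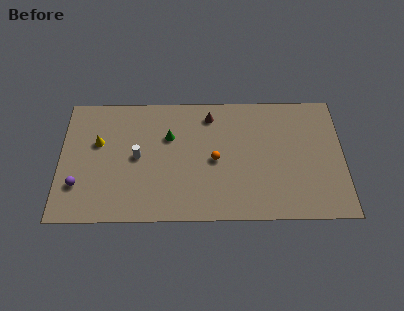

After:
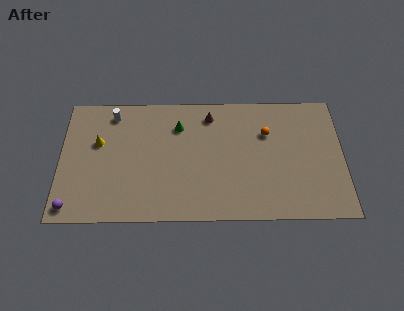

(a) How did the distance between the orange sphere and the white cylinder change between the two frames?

+5.0

They were about 4.9 units apart before and 9.9 after — 5.0 units further apart.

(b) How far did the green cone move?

1.0

The green cone was near (6.9, 6.3) before and (7.5, 7.1) after, so it travelled √(0.6² + 0.8²) ≈ 1.0 units.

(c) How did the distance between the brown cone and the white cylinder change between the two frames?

+0.7

They were about 5.5 units apart before and 6.2 after — 0.7 units further apart.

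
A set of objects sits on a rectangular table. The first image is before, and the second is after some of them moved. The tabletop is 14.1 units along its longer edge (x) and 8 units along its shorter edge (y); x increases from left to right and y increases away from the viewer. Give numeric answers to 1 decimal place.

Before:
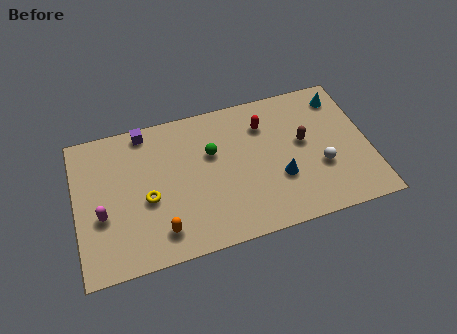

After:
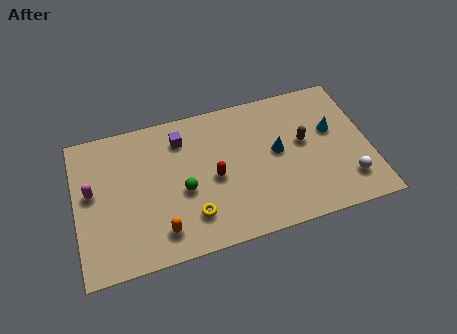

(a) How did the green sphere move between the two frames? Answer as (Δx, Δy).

(-1.5, -1.7)

The green sphere started near (6.6, 5.1) and ended near (5.1, 3.4).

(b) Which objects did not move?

the brown capsule and the orange capsule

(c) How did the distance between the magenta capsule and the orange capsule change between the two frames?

+1.2

The distance was about 3.1 in the first image and 4.3 in the second, so they moved 1.2 units further apart.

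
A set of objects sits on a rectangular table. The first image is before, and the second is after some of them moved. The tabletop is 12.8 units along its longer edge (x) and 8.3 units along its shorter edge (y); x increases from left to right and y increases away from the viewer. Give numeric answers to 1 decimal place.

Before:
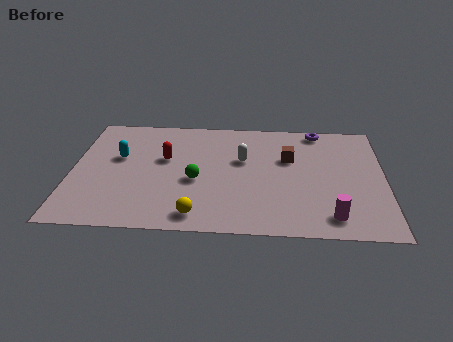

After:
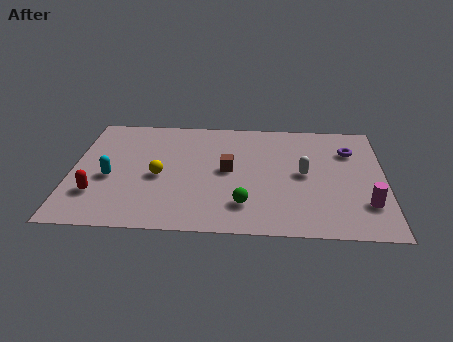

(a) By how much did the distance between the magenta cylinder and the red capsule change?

+3.2

They were about 7.7 units apart before and 10.9 after — 3.2 units further apart.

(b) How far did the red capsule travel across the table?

3.8

From (3.8, 5.0) to (1.1, 2.3), the red capsule covered √(2.7² + 2.7²) ≈ 3.8 units.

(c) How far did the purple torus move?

2.0

The purple torus was near (10.1, 7.5) before and (11.4, 6.0) after, so it travelled √(1.3² + 1.5²) ≈ 2.0 units.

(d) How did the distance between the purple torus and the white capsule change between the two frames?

-1.3

They were about 3.9 units apart before and 2.6 after — 1.3 units closer together.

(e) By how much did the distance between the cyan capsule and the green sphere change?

+2.2

They were about 3.5 units apart before and 5.7 after — 2.2 units further apart.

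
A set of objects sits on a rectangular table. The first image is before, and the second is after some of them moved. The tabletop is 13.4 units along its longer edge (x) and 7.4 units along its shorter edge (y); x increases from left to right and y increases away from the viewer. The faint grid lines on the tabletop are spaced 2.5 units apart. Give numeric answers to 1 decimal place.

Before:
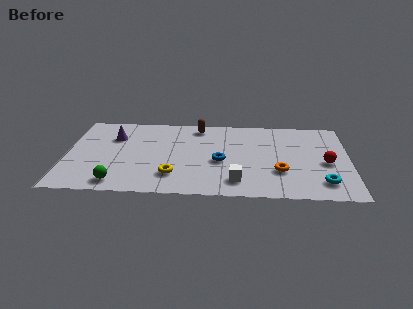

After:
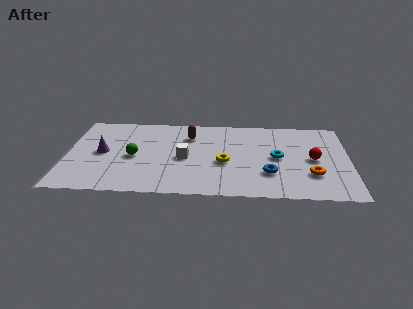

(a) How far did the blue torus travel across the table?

2.5

The blue torus was near (7.3, 3.2) before and (9.6, 2.2) after, so it travelled √(2.3² + 1.0²) ≈ 2.5 units.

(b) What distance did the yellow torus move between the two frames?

2.7

From (5.1, 1.8) to (7.5, 3.1), the yellow torus covered √(2.4² + 1.3²) ≈ 2.7 units.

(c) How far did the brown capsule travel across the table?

1.0

The brown capsule was near (6.2, 6.4) before and (5.8, 5.5) after, so it travelled √(0.4² + 0.9²) ≈ 1.0 units.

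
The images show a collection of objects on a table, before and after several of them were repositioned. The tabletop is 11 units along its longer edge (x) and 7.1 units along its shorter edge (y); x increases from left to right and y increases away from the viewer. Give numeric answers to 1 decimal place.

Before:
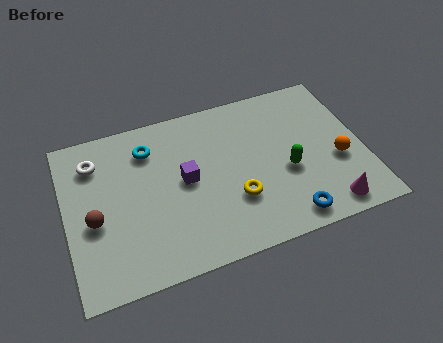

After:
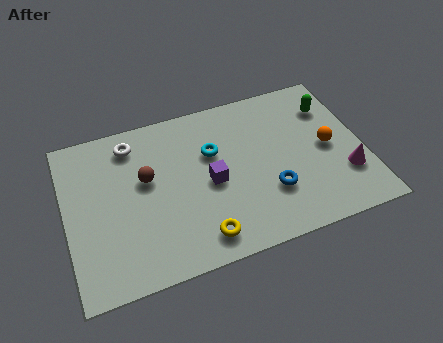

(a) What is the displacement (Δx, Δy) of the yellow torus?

(-1.4, -1.2)

From the two frames, the yellow torus sits at roughly (6.1, 2.3) before and (4.7, 1.1) after.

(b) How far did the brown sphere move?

2.3

From (1.0, 3.0) to (3.0, 4.2), the brown sphere covered √(2.0² + 1.2²) ≈ 2.3 units.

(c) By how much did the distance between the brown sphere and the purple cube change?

-1.0

Before: roughly 3.5 units apart; after: 2.5. That's 1.0 units closer together.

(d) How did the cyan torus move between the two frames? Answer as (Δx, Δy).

(2.3, -0.9)

The cyan torus started near (3.2, 5.5) and ended near (5.5, 4.6).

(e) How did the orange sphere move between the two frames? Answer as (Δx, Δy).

(-0.3, 0.7)

The orange sphere was at about (10.0, 2.8) and moved to about (9.7, 3.5).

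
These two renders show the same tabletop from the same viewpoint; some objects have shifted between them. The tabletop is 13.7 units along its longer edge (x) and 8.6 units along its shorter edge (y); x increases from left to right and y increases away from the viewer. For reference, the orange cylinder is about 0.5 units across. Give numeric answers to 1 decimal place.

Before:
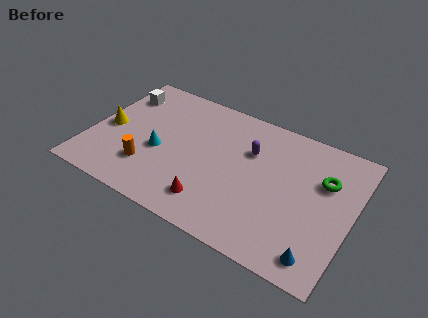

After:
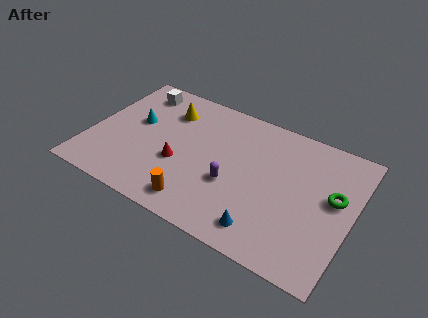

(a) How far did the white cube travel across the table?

1.0

The white cube was near (1.1, 6.6) before and (1.9, 7.2) after, so it travelled √(0.8² + 0.6²) ≈ 1.0 units.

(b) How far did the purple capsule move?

2.6

The purple capsule moved from about (8.2, 5.8) to (7.6, 3.3), a distance of √(0.6² + 2.5²) ≈ 2.6.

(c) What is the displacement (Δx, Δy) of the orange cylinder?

(2.8, -1.0)

The orange cylinder started near (3.3, 2.3) and ended near (6.1, 1.3).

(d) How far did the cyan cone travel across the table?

2.1

The cyan cone was near (3.7, 3.6) before and (2.2, 5.0) after, so it travelled √(1.5² + 1.4²) ≈ 2.1 units.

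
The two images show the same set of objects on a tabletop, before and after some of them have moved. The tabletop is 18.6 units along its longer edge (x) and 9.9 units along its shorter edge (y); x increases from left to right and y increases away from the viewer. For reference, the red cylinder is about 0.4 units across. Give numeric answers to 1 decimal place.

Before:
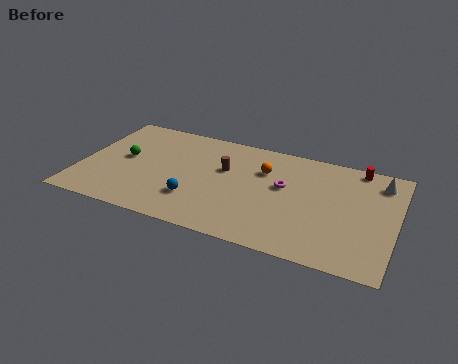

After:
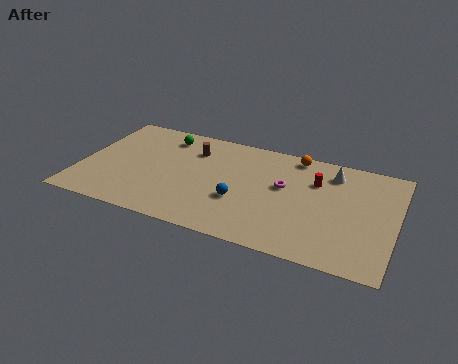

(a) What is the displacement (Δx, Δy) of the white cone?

(-2.8, -0.1)

From the two frames, the white cone sits at roughly (17.5, 8.1) before and (14.7, 8.0) after.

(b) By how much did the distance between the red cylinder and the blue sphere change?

-5.7

They were about 11.0 units apart before and 5.3 after — 5.7 units closer together.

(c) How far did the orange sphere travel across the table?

2.6

The orange sphere moved from about (10.7, 6.9) to (12.4, 8.9), a distance of √(1.7² + 2.0²) ≈ 2.6.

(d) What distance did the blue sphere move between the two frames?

2.7

The blue sphere moved from about (7.0, 2.8) to (9.6, 3.6), a distance of √(2.6² + 0.8²) ≈ 2.7.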